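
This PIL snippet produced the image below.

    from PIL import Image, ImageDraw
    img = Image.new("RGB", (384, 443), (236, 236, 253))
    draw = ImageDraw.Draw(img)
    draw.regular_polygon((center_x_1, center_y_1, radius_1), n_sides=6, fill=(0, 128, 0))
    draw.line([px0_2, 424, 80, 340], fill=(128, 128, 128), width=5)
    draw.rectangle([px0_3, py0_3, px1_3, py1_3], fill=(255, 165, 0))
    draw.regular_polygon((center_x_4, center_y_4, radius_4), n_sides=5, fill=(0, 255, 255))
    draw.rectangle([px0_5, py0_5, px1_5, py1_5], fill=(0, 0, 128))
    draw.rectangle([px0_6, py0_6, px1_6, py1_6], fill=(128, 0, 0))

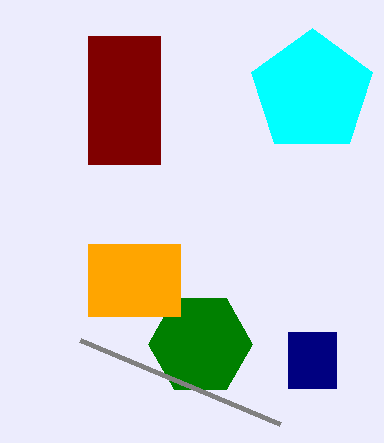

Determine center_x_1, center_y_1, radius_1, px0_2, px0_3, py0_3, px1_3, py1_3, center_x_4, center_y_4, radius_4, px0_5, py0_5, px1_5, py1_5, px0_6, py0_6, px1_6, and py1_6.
center_x_1 = 200
center_y_1 = 344
radius_1 = 52
px0_2 = 280
px0_3 = 88
py0_3 = 244
px1_3 = 180
py1_3 = 316
center_x_4 = 312
center_y_4 = 92
radius_4 = 64
px0_5 = 288
py0_5 = 332
px1_5 = 336
py1_5 = 388
px0_6 = 88
py0_6 = 36
px1_6 = 160
py1_6 = 164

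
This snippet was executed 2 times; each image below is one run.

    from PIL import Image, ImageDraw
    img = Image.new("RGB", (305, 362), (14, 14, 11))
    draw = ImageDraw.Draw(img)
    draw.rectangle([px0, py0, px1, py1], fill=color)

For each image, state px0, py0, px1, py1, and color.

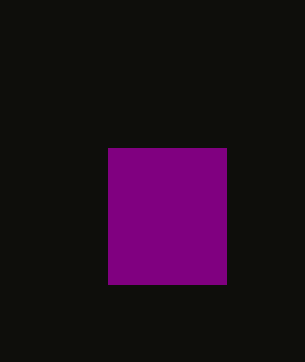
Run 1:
px0 = 108, py0 = 148, px1 = 226, py1 = 284, color = 'purple'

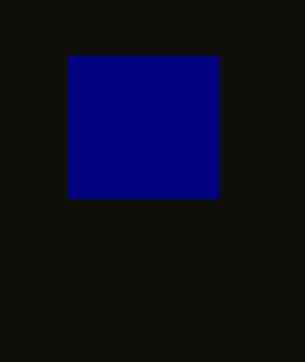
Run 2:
px0 = 68, py0 = 56, px1 = 218, py1 = 198, color = 'navy'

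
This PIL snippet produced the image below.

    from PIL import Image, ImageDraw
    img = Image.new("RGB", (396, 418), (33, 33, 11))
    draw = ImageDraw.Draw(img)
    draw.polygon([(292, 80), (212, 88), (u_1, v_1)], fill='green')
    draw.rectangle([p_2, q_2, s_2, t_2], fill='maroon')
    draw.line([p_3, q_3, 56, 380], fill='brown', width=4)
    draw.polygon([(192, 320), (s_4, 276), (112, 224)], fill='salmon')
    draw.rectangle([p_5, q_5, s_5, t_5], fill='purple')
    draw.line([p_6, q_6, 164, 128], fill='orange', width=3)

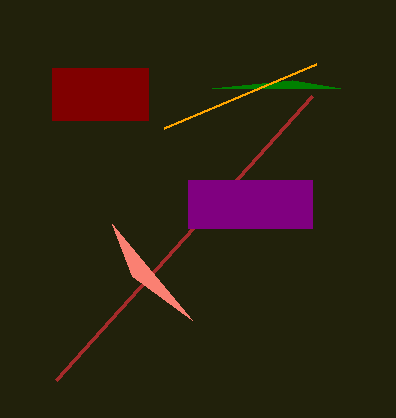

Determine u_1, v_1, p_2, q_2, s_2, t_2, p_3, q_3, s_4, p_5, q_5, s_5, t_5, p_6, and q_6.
u_1 = 340, v_1 = 88, p_2 = 52, q_2 = 68, s_2 = 148, t_2 = 120, p_3 = 312, q_3 = 96, s_4 = 132, p_5 = 188, q_5 = 180, s_5 = 312, t_5 = 228, p_6 = 316, q_6 = 64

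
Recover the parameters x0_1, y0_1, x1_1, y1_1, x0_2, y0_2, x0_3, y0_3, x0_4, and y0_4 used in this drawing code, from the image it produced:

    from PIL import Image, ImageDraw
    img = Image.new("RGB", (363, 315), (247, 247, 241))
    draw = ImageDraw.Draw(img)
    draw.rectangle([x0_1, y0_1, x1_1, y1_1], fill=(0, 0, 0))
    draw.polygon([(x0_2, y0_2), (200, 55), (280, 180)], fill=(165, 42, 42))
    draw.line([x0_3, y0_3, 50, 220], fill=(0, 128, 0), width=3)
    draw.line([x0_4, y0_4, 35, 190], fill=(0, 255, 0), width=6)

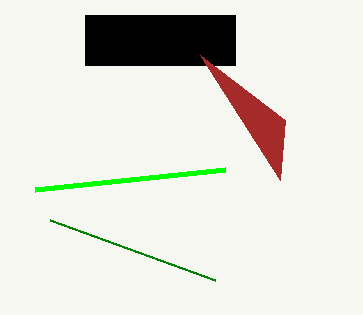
x0_1 = 85
y0_1 = 15
x1_1 = 235
y1_1 = 65
x0_2 = 285
y0_2 = 120
x0_3 = 215
y0_3 = 280
x0_4 = 225
y0_4 = 170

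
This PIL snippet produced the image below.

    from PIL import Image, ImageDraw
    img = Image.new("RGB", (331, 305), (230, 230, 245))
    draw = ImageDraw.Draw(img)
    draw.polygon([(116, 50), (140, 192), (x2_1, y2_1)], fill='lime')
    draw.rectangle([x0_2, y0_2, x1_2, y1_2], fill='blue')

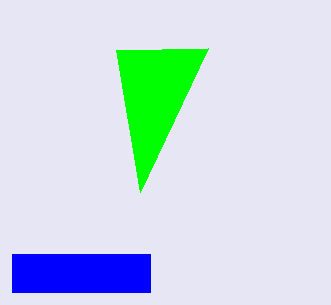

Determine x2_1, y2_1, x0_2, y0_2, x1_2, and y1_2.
x2_1 = 208; y2_1 = 48; x0_2 = 12; y0_2 = 254; x1_2 = 150; y1_2 = 292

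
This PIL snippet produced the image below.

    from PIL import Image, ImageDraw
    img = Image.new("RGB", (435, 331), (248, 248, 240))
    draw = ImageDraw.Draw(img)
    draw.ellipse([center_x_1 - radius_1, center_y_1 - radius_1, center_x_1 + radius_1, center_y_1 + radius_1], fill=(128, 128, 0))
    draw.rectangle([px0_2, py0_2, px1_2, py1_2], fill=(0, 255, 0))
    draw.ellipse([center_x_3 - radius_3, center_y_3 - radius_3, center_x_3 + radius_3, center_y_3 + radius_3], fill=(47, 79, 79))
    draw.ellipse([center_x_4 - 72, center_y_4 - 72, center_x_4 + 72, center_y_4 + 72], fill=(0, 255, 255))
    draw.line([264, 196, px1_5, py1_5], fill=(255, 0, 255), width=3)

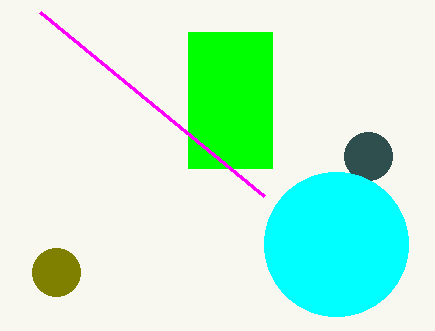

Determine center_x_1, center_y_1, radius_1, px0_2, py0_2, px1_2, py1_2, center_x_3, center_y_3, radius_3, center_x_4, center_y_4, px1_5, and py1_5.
center_x_1 = 56
center_y_1 = 272
radius_1 = 24
px0_2 = 188
py0_2 = 32
px1_2 = 272
py1_2 = 168
center_x_3 = 368
center_y_3 = 156
radius_3 = 24
center_x_4 = 336
center_y_4 = 244
px1_5 = 40
py1_5 = 12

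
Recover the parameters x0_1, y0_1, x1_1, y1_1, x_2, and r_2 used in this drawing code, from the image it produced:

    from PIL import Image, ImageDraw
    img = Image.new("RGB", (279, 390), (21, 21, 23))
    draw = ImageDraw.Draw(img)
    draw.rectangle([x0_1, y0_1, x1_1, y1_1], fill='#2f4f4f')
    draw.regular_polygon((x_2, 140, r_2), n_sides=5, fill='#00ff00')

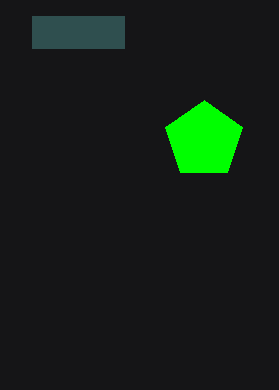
x0_1 = 32
y0_1 = 16
x1_1 = 124
y1_1 = 48
x_2 = 204
r_2 = 40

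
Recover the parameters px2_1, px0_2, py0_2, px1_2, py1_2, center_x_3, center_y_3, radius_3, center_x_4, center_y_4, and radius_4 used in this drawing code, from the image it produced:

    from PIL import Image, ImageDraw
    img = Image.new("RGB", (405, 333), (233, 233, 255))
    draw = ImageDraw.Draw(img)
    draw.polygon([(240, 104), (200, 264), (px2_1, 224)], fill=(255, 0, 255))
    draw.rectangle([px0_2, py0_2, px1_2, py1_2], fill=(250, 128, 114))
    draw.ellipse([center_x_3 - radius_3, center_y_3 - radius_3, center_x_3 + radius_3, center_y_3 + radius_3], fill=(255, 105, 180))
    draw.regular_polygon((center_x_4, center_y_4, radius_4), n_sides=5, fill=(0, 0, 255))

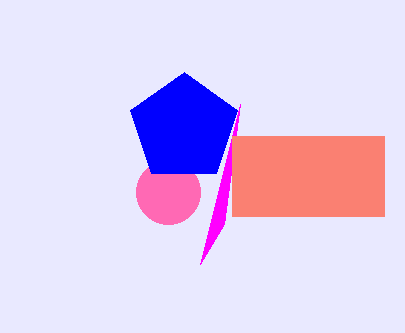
px2_1 = 224; px0_2 = 232; py0_2 = 136; px1_2 = 384; py1_2 = 216; center_x_3 = 168; center_y_3 = 192; radius_3 = 32; center_x_4 = 184; center_y_4 = 128; radius_4 = 56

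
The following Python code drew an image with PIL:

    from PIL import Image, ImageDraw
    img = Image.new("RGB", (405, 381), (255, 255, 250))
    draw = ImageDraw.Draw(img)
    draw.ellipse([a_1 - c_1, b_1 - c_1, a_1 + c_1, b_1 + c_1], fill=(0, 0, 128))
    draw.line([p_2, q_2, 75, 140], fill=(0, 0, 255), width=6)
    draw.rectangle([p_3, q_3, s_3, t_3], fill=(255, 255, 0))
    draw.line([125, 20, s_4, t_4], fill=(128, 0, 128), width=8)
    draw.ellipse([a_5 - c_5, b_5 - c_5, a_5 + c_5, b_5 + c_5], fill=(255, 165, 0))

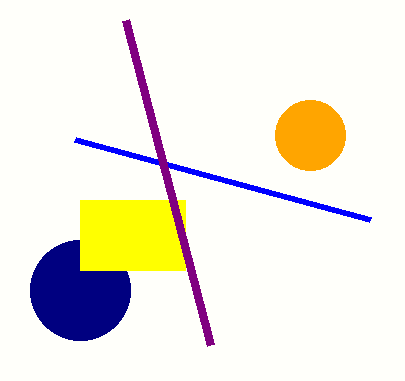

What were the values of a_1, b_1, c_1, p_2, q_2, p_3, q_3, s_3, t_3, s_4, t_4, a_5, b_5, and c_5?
a_1 = 80
b_1 = 290
c_1 = 50
p_2 = 370
q_2 = 220
p_3 = 80
q_3 = 200
s_3 = 185
t_3 = 270
s_4 = 210
t_4 = 345
a_5 = 310
b_5 = 135
c_5 = 35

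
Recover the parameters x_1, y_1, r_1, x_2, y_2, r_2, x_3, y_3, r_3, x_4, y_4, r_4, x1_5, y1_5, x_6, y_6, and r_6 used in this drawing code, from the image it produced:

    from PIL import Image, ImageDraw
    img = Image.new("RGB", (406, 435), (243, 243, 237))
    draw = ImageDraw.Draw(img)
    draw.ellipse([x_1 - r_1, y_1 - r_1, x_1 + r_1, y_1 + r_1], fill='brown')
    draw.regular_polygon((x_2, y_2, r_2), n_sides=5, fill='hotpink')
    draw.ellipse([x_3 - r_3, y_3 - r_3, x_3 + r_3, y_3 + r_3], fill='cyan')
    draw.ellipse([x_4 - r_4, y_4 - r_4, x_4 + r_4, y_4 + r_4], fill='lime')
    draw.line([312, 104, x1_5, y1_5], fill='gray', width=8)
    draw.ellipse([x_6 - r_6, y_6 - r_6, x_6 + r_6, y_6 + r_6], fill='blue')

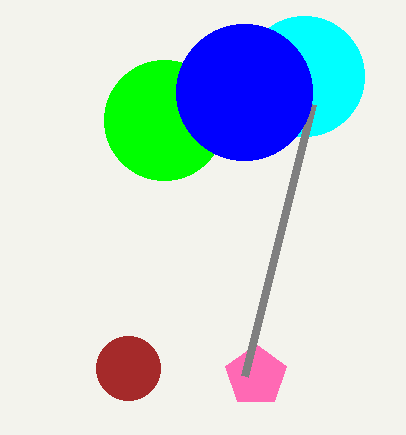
x_1 = 128
y_1 = 368
r_1 = 32
x_2 = 256
y_2 = 376
r_2 = 32
x_3 = 304
y_3 = 76
r_3 = 60
x_4 = 164
y_4 = 120
r_4 = 60
x1_5 = 244
y1_5 = 376
x_6 = 244
y_6 = 92
r_6 = 68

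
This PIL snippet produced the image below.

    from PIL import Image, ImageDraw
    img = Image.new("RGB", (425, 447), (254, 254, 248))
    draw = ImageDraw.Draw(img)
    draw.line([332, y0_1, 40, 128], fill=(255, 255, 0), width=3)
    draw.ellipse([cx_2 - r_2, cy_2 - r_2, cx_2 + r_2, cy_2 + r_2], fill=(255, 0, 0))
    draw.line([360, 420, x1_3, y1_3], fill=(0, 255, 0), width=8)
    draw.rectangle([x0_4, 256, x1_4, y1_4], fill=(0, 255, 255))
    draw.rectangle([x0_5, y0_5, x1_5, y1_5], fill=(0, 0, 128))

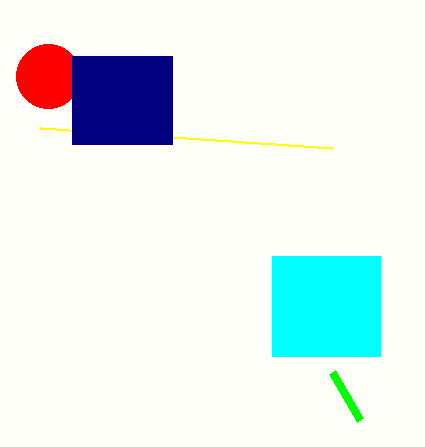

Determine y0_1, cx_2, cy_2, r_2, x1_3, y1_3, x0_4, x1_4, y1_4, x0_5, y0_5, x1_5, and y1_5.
y0_1 = 148
cx_2 = 48
cy_2 = 76
r_2 = 32
x1_3 = 332
y1_3 = 372
x0_4 = 272
x1_4 = 380
y1_4 = 356
x0_5 = 72
y0_5 = 56
x1_5 = 172
y1_5 = 144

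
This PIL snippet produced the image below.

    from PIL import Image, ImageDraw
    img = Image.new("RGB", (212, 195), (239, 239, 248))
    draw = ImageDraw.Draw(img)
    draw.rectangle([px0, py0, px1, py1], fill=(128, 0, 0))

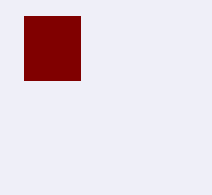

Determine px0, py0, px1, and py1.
px0 = 24; py0 = 16; px1 = 80; py1 = 80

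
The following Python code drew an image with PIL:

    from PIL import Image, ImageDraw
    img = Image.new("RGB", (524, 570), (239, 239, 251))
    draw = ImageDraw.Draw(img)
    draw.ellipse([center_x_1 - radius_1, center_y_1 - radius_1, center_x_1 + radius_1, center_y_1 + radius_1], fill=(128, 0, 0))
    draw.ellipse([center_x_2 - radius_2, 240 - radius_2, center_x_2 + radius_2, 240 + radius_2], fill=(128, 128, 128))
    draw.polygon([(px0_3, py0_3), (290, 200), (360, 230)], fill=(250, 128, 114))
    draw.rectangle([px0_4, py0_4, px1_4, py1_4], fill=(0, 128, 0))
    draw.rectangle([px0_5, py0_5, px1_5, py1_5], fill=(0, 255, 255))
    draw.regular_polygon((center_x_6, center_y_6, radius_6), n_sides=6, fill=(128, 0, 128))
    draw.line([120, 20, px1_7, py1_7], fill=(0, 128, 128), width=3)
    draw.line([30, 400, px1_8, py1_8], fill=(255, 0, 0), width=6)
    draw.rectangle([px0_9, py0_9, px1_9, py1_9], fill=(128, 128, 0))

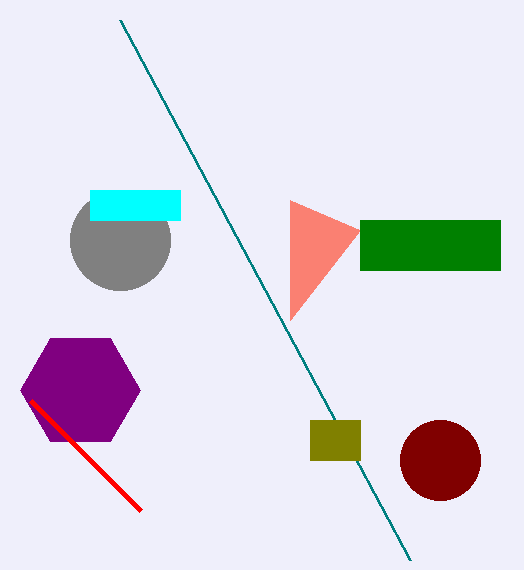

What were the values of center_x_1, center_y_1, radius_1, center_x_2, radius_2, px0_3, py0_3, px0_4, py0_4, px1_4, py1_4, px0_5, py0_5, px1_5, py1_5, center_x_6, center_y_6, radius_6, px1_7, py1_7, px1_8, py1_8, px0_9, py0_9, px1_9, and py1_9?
center_x_1 = 440; center_y_1 = 460; radius_1 = 40; center_x_2 = 120; radius_2 = 50; px0_3 = 290; py0_3 = 320; px0_4 = 360; py0_4 = 220; px1_4 = 500; py1_4 = 270; px0_5 = 90; py0_5 = 190; px1_5 = 180; py1_5 = 220; center_x_6 = 80; center_y_6 = 390; radius_6 = 60; px1_7 = 410; py1_7 = 560; px1_8 = 140; py1_8 = 510; px0_9 = 310; py0_9 = 420; px1_9 = 360; py1_9 = 460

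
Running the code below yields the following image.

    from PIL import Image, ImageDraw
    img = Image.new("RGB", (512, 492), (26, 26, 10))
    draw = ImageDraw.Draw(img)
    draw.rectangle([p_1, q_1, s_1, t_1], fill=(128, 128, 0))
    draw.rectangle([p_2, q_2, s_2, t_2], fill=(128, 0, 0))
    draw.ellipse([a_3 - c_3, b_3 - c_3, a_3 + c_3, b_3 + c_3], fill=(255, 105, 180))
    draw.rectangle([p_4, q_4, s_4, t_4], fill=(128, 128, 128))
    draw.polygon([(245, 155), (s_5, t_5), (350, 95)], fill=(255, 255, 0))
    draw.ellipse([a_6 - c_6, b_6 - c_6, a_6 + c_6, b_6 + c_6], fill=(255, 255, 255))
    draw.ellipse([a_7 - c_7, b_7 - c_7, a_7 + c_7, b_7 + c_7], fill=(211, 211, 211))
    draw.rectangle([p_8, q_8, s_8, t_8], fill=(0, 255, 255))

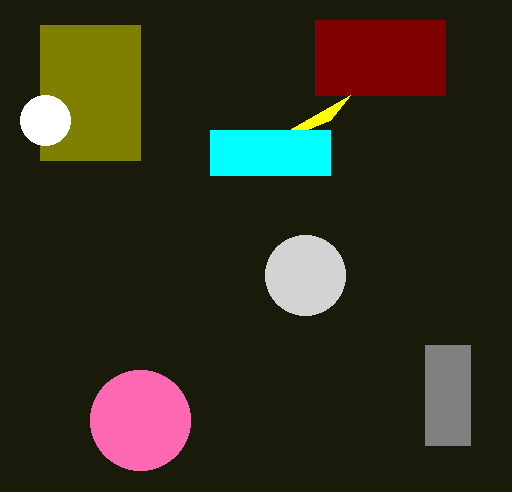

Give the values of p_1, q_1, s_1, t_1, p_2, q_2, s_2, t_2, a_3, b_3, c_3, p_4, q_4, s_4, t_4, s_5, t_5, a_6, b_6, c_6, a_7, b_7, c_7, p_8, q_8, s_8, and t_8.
p_1 = 40
q_1 = 25
s_1 = 140
t_1 = 160
p_2 = 315
q_2 = 20
s_2 = 445
t_2 = 95
a_3 = 140
b_3 = 420
c_3 = 50
p_4 = 425
q_4 = 345
s_4 = 470
t_4 = 445
s_5 = 330
t_5 = 120
a_6 = 45
b_6 = 120
c_6 = 25
a_7 = 305
b_7 = 275
c_7 = 40
p_8 = 210
q_8 = 130
s_8 = 330
t_8 = 175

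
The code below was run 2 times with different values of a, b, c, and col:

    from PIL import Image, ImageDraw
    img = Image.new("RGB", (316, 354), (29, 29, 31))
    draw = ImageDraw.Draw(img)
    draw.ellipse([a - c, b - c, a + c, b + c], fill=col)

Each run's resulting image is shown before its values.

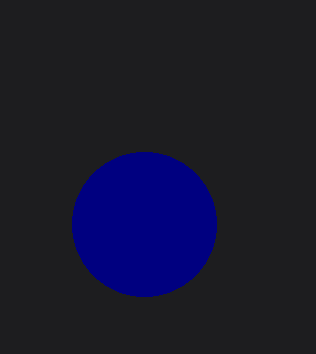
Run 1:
a = 144, b = 224, c = 72, col = 'navy'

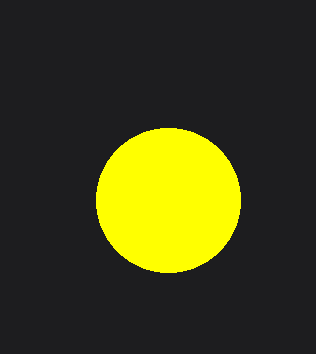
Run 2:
a = 168; b = 200; c = 72; col = 'yellow'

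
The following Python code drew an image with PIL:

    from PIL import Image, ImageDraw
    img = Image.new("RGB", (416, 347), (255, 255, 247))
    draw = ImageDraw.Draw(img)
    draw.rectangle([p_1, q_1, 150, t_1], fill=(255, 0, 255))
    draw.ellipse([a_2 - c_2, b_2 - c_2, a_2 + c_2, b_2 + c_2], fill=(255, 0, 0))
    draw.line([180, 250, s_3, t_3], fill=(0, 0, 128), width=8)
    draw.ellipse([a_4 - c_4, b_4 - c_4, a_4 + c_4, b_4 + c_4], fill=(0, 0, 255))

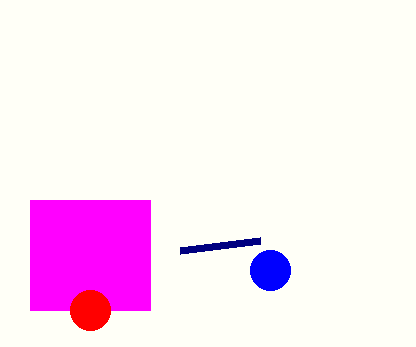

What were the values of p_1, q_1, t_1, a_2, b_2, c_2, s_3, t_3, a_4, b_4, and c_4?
p_1 = 30, q_1 = 200, t_1 = 310, a_2 = 90, b_2 = 310, c_2 = 20, s_3 = 260, t_3 = 240, a_4 = 270, b_4 = 270, c_4 = 20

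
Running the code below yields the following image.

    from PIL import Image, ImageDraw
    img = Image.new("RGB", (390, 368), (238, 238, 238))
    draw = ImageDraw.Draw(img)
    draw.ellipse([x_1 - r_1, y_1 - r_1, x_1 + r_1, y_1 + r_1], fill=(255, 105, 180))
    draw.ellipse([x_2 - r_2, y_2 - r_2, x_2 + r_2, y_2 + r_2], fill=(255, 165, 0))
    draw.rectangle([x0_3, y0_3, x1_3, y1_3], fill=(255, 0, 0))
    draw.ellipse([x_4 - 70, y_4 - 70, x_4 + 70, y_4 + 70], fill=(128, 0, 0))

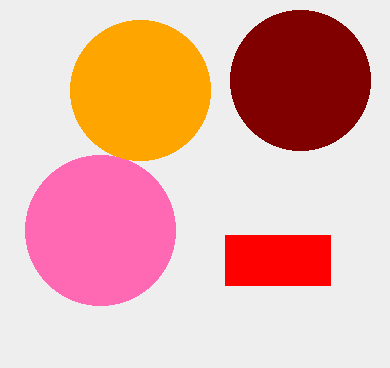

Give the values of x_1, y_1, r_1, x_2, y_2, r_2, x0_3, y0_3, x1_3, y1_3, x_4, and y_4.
x_1 = 100
y_1 = 230
r_1 = 75
x_2 = 140
y_2 = 90
r_2 = 70
x0_3 = 225
y0_3 = 235
x1_3 = 330
y1_3 = 285
x_4 = 300
y_4 = 80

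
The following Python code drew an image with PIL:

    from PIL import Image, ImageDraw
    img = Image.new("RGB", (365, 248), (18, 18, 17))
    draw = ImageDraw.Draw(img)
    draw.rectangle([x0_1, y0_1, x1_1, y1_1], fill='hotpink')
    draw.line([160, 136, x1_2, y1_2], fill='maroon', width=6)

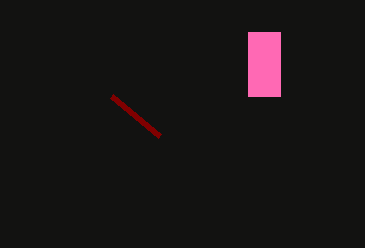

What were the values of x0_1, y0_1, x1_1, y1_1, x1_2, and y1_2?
x0_1 = 248; y0_1 = 32; x1_1 = 280; y1_1 = 96; x1_2 = 112; y1_2 = 96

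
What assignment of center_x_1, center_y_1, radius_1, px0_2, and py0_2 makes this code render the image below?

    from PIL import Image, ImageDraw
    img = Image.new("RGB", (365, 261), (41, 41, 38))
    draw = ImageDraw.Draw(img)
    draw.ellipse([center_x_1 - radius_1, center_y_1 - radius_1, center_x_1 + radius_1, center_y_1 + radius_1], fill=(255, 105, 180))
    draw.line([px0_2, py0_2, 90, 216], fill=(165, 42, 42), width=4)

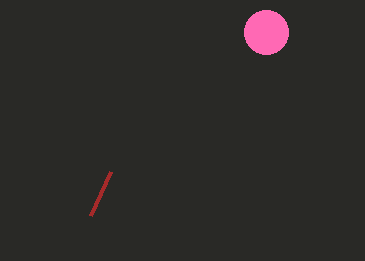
center_x_1 = 266
center_y_1 = 32
radius_1 = 22
px0_2 = 110
py0_2 = 172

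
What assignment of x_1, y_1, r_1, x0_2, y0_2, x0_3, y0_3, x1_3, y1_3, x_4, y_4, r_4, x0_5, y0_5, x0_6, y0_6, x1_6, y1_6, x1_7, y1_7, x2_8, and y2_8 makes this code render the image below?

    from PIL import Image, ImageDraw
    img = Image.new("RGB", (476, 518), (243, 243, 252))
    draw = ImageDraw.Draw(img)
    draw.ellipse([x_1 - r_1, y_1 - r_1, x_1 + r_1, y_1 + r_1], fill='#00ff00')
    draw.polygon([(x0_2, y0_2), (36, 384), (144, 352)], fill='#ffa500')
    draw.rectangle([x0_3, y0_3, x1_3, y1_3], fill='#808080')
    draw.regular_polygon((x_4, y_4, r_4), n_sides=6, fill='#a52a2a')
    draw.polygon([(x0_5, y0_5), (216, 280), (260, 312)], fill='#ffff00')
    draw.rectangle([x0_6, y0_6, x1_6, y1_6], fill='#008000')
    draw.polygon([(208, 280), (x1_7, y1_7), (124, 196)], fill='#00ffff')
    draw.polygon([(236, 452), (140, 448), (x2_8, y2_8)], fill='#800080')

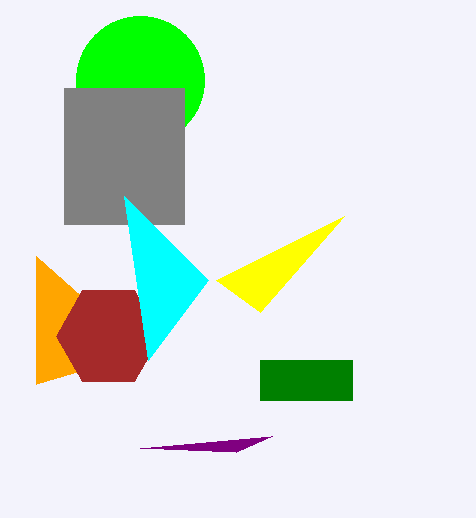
x_1 = 140; y_1 = 80; r_1 = 64; x0_2 = 36; y0_2 = 256; x0_3 = 64; y0_3 = 88; x1_3 = 184; y1_3 = 224; x_4 = 108; y_4 = 336; r_4 = 52; x0_5 = 344; y0_5 = 216; x0_6 = 260; y0_6 = 360; x1_6 = 352; y1_6 = 400; x1_7 = 148; y1_7 = 360; x2_8 = 272; y2_8 = 436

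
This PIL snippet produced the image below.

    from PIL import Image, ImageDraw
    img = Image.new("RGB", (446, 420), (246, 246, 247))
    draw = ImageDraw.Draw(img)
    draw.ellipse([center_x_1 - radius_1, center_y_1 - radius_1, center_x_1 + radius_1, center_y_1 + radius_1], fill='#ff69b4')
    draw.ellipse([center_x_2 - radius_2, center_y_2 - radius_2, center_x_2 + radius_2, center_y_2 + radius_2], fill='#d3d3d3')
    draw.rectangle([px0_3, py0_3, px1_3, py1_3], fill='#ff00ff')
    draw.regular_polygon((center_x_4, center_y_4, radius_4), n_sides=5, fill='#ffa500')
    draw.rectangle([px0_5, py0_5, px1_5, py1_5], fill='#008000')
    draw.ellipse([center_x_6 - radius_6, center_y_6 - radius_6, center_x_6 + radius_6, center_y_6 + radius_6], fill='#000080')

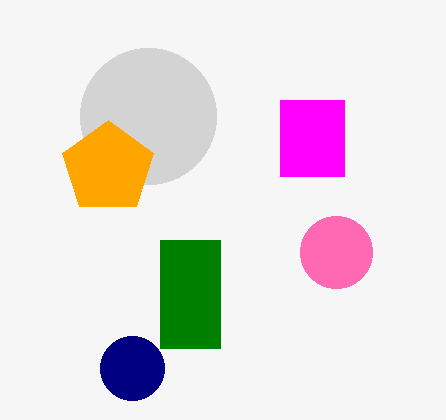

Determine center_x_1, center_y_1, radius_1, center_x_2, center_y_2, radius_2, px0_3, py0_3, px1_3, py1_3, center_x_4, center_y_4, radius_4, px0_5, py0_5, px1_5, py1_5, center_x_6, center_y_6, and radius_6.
center_x_1 = 336
center_y_1 = 252
radius_1 = 36
center_x_2 = 148
center_y_2 = 116
radius_2 = 68
px0_3 = 280
py0_3 = 100
px1_3 = 344
py1_3 = 176
center_x_4 = 108
center_y_4 = 168
radius_4 = 48
px0_5 = 160
py0_5 = 240
px1_5 = 220
py1_5 = 348
center_x_6 = 132
center_y_6 = 368
radius_6 = 32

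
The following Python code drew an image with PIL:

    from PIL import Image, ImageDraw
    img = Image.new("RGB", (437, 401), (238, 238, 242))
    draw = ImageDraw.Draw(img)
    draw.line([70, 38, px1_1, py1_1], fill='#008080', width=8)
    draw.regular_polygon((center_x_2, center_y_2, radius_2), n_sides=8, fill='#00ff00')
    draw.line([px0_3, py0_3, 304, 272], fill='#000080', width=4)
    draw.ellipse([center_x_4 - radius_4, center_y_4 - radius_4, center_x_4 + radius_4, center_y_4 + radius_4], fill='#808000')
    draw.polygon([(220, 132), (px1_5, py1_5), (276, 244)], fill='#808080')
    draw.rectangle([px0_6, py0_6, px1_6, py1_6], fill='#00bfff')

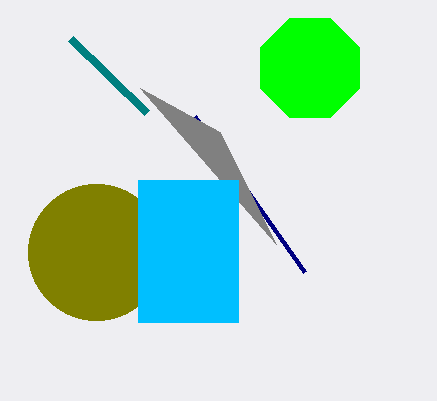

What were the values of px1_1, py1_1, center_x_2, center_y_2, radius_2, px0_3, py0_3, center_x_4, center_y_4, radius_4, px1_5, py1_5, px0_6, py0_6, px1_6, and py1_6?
px1_1 = 146, py1_1 = 112, center_x_2 = 310, center_y_2 = 68, radius_2 = 54, px0_3 = 194, py0_3 = 116, center_x_4 = 96, center_y_4 = 252, radius_4 = 68, px1_5 = 140, py1_5 = 88, px0_6 = 138, py0_6 = 180, px1_6 = 238, py1_6 = 322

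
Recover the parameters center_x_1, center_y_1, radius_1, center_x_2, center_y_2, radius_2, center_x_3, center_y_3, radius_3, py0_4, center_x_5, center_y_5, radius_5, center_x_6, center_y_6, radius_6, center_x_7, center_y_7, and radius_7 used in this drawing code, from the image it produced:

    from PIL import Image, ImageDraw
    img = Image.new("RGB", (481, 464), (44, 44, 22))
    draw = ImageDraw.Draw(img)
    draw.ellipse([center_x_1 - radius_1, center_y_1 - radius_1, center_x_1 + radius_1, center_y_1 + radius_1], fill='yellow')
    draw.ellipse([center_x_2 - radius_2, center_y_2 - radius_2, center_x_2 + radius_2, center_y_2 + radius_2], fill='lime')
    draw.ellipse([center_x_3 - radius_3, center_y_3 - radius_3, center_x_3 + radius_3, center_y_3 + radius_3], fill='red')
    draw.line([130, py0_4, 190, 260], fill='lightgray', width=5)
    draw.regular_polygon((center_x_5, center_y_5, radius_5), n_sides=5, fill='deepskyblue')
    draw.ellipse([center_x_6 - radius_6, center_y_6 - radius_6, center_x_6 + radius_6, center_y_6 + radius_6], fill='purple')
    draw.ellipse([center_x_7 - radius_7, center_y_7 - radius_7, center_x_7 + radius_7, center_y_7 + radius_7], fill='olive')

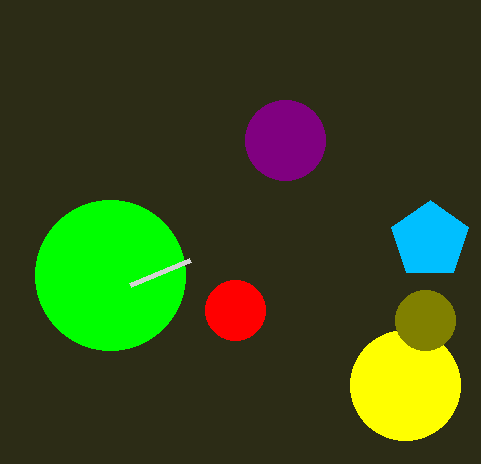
center_x_1 = 405, center_y_1 = 385, radius_1 = 55, center_x_2 = 110, center_y_2 = 275, radius_2 = 75, center_x_3 = 235, center_y_3 = 310, radius_3 = 30, py0_4 = 285, center_x_5 = 430, center_y_5 = 240, radius_5 = 40, center_x_6 = 285, center_y_6 = 140, radius_6 = 40, center_x_7 = 425, center_y_7 = 320, radius_7 = 30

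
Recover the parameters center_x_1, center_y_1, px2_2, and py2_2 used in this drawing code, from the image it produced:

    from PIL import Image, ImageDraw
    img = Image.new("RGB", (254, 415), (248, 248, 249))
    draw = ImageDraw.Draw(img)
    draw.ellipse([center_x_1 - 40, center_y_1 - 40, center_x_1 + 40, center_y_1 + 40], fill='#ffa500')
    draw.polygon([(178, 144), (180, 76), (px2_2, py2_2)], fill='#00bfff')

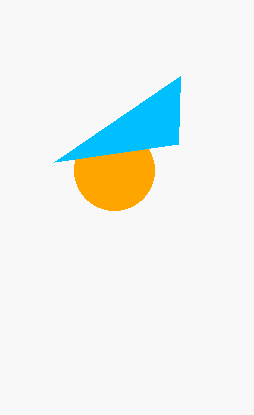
center_x_1 = 114; center_y_1 = 170; px2_2 = 54; py2_2 = 162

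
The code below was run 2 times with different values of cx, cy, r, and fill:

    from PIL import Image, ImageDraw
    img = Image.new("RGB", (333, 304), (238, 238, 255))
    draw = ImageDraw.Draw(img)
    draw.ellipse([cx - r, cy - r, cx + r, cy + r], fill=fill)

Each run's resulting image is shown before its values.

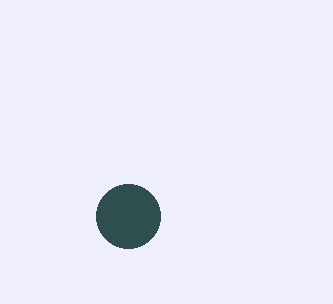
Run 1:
cx = 128, cy = 216, r = 32, fill = 'darkslategray'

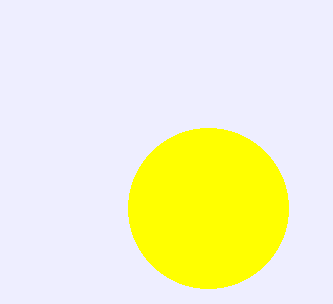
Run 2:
cx = 208, cy = 208, r = 80, fill = 'yellow'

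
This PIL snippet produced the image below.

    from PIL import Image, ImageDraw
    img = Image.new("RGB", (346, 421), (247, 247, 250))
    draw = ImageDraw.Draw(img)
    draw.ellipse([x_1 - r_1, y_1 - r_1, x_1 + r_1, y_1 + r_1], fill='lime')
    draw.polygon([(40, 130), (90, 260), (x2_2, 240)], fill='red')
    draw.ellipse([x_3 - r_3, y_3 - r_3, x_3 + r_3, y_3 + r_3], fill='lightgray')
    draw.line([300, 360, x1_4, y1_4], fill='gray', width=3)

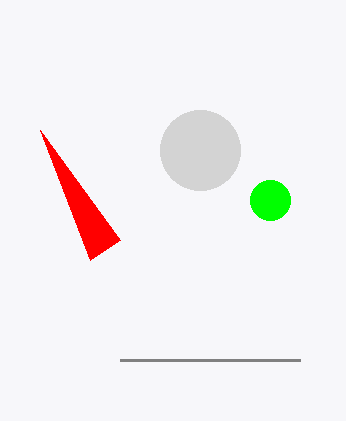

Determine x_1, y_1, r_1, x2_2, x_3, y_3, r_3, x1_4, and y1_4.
x_1 = 270, y_1 = 200, r_1 = 20, x2_2 = 120, x_3 = 200, y_3 = 150, r_3 = 40, x1_4 = 120, y1_4 = 360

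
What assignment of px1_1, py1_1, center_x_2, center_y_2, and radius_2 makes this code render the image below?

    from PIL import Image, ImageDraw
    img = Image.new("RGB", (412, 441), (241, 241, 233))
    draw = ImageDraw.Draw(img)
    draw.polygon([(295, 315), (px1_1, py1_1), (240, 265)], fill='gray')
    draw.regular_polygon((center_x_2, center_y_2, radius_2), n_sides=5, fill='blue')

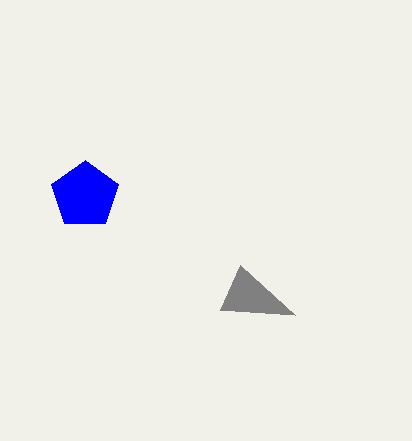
px1_1 = 220, py1_1 = 310, center_x_2 = 85, center_y_2 = 195, radius_2 = 35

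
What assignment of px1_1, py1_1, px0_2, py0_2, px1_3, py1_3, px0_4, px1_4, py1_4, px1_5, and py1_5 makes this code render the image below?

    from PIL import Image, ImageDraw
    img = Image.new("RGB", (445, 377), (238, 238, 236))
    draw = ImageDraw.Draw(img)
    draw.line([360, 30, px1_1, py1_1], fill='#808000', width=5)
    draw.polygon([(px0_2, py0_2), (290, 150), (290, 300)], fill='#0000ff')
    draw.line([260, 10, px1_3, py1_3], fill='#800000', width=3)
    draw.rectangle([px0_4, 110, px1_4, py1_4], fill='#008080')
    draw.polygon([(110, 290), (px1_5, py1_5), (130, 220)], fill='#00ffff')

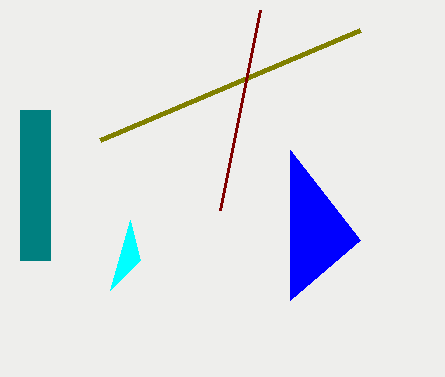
px1_1 = 100, py1_1 = 140, px0_2 = 360, py0_2 = 240, px1_3 = 220, py1_3 = 210, px0_4 = 20, px1_4 = 50, py1_4 = 260, px1_5 = 140, py1_5 = 260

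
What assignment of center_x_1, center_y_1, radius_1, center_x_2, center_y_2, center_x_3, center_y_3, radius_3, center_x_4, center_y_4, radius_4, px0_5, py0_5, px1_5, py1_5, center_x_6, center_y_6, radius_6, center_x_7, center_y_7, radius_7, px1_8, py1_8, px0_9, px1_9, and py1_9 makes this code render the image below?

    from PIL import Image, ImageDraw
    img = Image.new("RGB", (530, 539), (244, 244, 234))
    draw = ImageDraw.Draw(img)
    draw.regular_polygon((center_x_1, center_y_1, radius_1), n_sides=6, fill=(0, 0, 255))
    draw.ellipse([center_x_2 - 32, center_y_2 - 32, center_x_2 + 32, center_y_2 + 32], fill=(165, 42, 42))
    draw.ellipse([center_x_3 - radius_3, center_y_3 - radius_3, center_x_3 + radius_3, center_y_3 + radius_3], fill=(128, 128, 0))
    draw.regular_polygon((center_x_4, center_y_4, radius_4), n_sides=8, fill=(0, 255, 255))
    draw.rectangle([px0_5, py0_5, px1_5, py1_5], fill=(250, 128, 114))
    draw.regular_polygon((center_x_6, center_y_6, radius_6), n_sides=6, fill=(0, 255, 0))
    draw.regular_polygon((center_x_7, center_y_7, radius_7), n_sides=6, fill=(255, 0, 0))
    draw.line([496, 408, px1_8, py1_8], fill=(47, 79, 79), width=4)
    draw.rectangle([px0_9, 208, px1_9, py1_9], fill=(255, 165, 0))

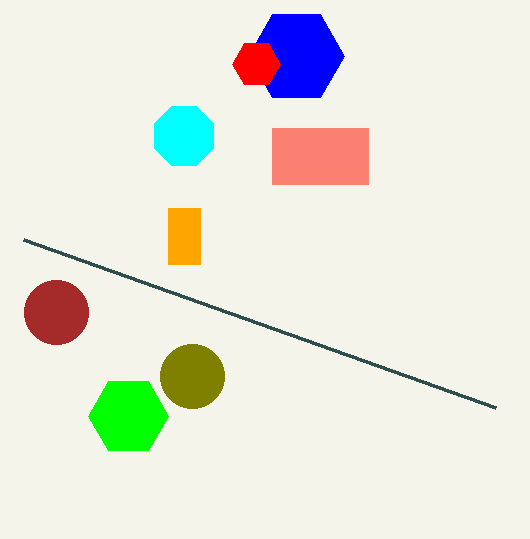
center_x_1 = 296; center_y_1 = 56; radius_1 = 48; center_x_2 = 56; center_y_2 = 312; center_x_3 = 192; center_y_3 = 376; radius_3 = 32; center_x_4 = 184; center_y_4 = 136; radius_4 = 32; px0_5 = 272; py0_5 = 128; px1_5 = 368; py1_5 = 184; center_x_6 = 128; center_y_6 = 416; radius_6 = 40; center_x_7 = 256; center_y_7 = 64; radius_7 = 24; px1_8 = 24; py1_8 = 240; px0_9 = 168; px1_9 = 200; py1_9 = 264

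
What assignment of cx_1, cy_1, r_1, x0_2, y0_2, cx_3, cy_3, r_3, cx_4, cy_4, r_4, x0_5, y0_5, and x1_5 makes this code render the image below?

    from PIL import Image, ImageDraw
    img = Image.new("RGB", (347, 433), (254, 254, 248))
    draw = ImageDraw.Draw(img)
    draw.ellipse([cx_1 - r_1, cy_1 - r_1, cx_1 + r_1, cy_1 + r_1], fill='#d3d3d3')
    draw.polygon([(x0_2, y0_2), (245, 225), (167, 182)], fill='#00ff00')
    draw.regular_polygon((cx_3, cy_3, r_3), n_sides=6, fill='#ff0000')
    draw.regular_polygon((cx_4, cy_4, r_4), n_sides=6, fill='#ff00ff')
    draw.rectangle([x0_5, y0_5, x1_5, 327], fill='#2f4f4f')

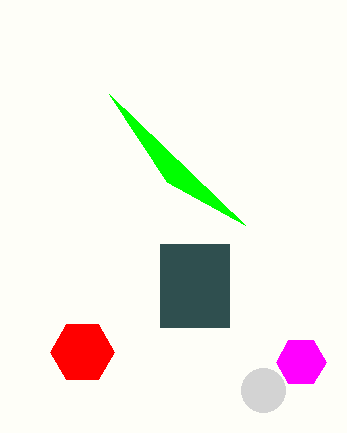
cx_1 = 263
cy_1 = 390
r_1 = 22
x0_2 = 109
y0_2 = 94
cx_3 = 82
cy_3 = 352
r_3 = 32
cx_4 = 301
cy_4 = 362
r_4 = 25
x0_5 = 160
y0_5 = 244
x1_5 = 229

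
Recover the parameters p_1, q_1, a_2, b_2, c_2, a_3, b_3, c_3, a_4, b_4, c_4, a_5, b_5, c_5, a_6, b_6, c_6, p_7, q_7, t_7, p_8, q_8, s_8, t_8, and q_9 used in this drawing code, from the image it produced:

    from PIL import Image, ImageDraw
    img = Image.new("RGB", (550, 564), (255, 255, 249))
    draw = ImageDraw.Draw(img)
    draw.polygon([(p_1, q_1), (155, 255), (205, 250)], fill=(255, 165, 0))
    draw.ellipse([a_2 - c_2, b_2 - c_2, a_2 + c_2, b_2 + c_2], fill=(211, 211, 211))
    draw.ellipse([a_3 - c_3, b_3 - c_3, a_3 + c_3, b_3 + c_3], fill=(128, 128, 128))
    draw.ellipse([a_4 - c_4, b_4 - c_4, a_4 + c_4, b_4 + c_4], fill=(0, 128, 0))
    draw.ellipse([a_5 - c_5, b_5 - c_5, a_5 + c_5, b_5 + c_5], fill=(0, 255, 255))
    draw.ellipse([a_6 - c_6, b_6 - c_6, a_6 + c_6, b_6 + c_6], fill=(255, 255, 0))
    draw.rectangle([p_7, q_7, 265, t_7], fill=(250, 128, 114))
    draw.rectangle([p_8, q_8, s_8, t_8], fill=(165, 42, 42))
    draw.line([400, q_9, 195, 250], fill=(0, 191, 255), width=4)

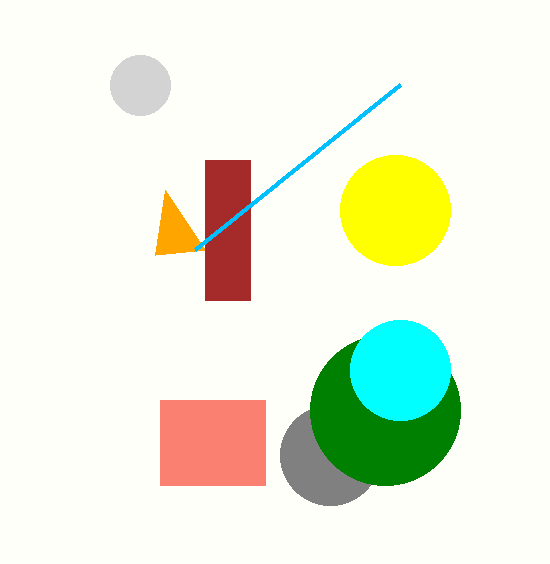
p_1 = 165
q_1 = 190
a_2 = 140
b_2 = 85
c_2 = 30
a_3 = 330
b_3 = 455
c_3 = 50
a_4 = 385
b_4 = 410
c_4 = 75
a_5 = 400
b_5 = 370
c_5 = 50
a_6 = 395
b_6 = 210
c_6 = 55
p_7 = 160
q_7 = 400
t_7 = 485
p_8 = 205
q_8 = 160
s_8 = 250
t_8 = 300
q_9 = 85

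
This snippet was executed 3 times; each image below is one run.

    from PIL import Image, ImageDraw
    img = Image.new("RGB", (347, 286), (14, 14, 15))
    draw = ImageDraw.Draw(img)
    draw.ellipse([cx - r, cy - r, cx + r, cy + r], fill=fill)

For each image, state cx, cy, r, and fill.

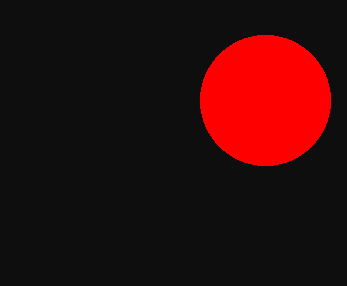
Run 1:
cx = 265; cy = 100; r = 65; fill = 'red'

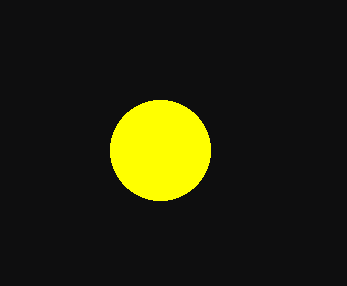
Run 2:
cx = 160, cy = 150, r = 50, fill = 'yellow'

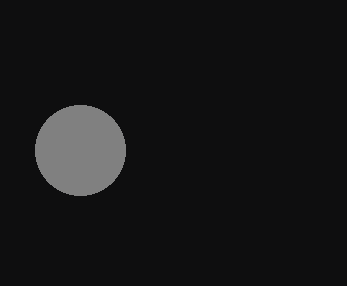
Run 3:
cx = 80, cy = 150, r = 45, fill = 'gray'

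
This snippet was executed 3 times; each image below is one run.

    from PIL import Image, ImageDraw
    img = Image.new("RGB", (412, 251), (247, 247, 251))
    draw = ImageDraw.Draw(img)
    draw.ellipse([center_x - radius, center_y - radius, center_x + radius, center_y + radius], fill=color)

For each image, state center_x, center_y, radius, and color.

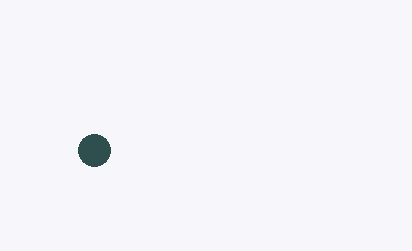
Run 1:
center_x = 94, center_y = 150, radius = 16, color = 'darkslategray'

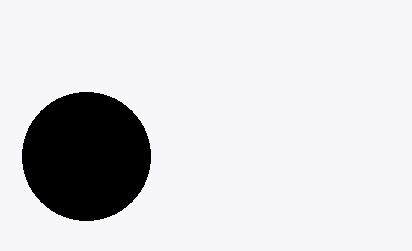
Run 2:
center_x = 86; center_y = 156; radius = 64; color = 'black'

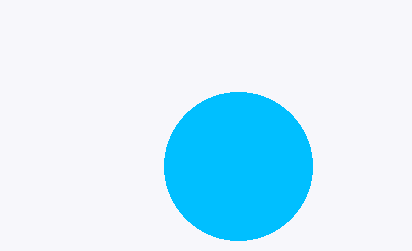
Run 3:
center_x = 238; center_y = 166; radius = 74; color = 'deepskyblue'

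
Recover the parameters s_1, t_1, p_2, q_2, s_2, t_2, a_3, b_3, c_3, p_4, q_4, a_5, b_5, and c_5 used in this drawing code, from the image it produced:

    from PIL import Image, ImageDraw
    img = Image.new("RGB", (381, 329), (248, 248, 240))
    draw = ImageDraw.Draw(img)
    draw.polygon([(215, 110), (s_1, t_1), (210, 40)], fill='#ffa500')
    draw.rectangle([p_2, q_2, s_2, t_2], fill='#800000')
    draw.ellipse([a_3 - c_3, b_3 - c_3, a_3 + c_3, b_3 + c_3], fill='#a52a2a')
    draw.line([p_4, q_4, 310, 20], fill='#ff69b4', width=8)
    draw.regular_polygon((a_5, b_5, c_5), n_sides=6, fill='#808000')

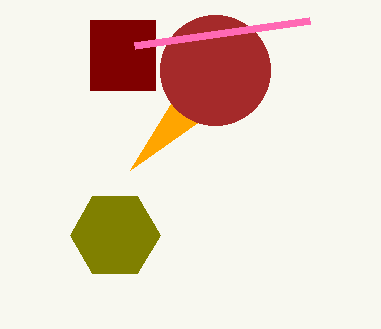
s_1 = 130; t_1 = 170; p_2 = 90; q_2 = 20; s_2 = 155; t_2 = 90; a_3 = 215; b_3 = 70; c_3 = 55; p_4 = 135; q_4 = 45; a_5 = 115; b_5 = 235; c_5 = 45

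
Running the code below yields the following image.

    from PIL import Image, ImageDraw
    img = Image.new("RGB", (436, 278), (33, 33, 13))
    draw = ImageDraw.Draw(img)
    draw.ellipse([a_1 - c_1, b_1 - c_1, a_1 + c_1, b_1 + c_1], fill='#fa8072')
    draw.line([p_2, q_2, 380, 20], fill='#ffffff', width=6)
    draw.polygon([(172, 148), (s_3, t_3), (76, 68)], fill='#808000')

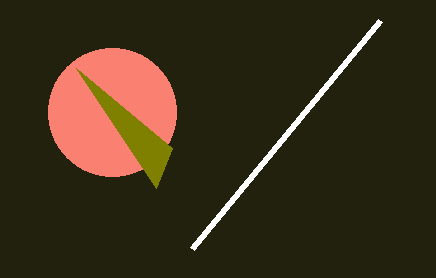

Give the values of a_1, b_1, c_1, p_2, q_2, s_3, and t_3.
a_1 = 112, b_1 = 112, c_1 = 64, p_2 = 192, q_2 = 248, s_3 = 156, t_3 = 188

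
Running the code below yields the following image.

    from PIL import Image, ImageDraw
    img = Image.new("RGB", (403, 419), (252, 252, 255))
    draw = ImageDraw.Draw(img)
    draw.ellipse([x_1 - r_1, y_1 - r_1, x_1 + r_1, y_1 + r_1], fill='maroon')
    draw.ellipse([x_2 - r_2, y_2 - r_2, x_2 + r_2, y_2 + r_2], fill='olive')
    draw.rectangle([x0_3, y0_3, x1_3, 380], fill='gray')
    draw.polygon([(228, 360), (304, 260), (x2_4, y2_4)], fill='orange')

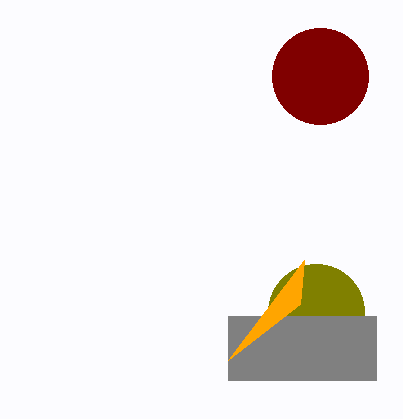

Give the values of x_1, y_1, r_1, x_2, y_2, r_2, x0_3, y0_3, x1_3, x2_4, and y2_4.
x_1 = 320, y_1 = 76, r_1 = 48, x_2 = 316, y_2 = 312, r_2 = 48, x0_3 = 228, y0_3 = 316, x1_3 = 376, x2_4 = 300, y2_4 = 304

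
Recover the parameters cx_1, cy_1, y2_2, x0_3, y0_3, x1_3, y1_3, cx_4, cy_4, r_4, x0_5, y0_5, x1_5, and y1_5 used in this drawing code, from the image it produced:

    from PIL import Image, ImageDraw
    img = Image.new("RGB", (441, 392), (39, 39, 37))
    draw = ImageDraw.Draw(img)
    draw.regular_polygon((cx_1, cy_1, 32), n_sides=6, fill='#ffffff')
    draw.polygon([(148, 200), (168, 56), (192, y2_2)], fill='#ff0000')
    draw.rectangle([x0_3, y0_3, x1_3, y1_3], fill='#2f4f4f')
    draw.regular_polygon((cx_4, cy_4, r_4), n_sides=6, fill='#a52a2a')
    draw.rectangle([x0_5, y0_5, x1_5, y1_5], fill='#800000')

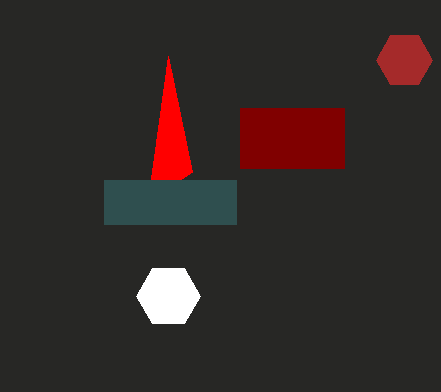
cx_1 = 168, cy_1 = 296, y2_2 = 172, x0_3 = 104, y0_3 = 180, x1_3 = 236, y1_3 = 224, cx_4 = 404, cy_4 = 60, r_4 = 28, x0_5 = 240, y0_5 = 108, x1_5 = 344, y1_5 = 168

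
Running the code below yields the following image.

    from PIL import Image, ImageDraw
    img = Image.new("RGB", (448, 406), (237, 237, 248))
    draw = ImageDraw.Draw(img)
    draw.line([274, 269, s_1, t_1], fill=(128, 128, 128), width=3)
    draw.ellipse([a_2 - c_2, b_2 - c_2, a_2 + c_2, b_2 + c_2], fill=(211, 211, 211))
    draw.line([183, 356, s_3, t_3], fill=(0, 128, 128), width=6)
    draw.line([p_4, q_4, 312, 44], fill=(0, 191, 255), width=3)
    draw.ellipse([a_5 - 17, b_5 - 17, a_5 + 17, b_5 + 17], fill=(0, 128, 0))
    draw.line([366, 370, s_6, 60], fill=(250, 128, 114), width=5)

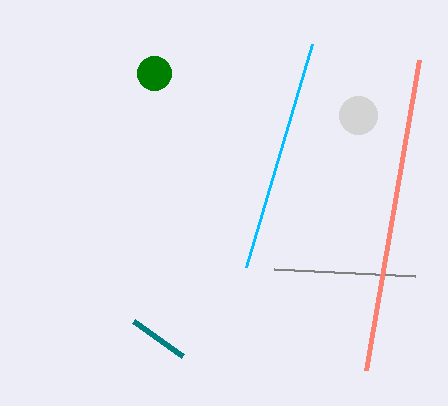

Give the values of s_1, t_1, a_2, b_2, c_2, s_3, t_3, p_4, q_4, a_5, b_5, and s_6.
s_1 = 415, t_1 = 276, a_2 = 358, b_2 = 115, c_2 = 19, s_3 = 134, t_3 = 321, p_4 = 246, q_4 = 267, a_5 = 154, b_5 = 73, s_6 = 419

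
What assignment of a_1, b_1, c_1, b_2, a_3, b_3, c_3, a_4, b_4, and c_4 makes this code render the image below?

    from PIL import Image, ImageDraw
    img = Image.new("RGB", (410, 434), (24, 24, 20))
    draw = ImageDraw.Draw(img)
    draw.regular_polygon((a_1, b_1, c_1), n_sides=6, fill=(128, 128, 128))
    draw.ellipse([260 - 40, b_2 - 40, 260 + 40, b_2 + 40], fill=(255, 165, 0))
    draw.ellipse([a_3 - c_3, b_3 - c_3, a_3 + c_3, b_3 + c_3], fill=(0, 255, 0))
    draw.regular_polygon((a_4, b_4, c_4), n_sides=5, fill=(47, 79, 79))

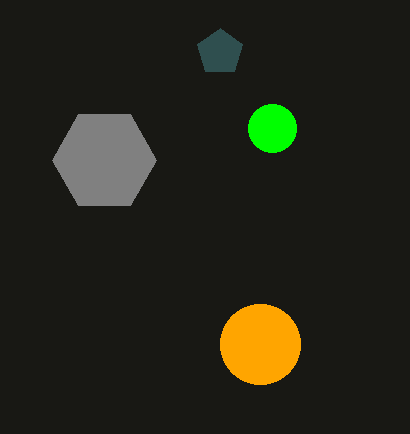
a_1 = 104
b_1 = 160
c_1 = 52
b_2 = 344
a_3 = 272
b_3 = 128
c_3 = 24
a_4 = 220
b_4 = 52
c_4 = 24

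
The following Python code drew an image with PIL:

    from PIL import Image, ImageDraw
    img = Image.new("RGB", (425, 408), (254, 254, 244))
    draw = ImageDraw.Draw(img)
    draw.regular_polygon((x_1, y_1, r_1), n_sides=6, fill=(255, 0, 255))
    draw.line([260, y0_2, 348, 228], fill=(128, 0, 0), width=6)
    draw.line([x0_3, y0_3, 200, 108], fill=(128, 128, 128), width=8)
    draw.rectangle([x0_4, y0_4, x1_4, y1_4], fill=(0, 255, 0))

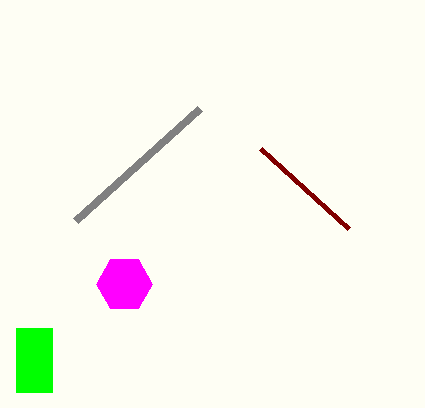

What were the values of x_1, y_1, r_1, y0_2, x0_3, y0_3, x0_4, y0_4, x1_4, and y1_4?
x_1 = 124; y_1 = 284; r_1 = 28; y0_2 = 148; x0_3 = 76; y0_3 = 220; x0_4 = 16; y0_4 = 328; x1_4 = 52; y1_4 = 392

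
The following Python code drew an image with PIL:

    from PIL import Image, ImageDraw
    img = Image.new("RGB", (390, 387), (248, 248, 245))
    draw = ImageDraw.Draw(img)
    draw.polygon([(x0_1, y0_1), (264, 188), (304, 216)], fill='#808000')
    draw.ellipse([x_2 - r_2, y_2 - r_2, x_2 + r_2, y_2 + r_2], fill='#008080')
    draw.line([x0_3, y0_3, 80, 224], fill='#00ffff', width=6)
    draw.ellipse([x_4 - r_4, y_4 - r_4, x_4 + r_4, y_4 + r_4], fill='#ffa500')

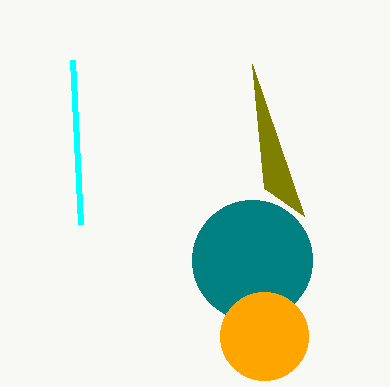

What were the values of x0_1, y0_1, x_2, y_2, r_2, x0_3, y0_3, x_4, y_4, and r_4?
x0_1 = 252, y0_1 = 64, x_2 = 252, y_2 = 260, r_2 = 60, x0_3 = 72, y0_3 = 60, x_4 = 264, y_4 = 336, r_4 = 44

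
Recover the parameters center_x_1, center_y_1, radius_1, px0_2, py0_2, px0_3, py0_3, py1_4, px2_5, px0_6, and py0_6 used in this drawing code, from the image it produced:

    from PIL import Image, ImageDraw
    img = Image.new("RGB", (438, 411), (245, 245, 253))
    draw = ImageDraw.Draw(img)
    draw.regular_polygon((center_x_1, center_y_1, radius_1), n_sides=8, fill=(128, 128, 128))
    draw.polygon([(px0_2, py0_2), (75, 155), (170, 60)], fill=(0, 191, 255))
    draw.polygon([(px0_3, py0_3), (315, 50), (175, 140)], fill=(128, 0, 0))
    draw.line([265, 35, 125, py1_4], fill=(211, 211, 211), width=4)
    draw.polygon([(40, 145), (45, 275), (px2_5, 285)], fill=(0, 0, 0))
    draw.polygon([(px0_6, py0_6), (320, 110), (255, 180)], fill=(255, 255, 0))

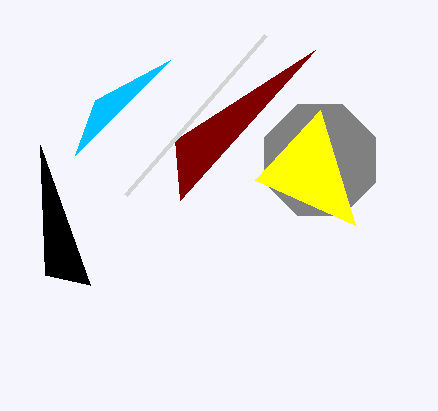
center_x_1 = 320; center_y_1 = 160; radius_1 = 60; px0_2 = 95; py0_2 = 100; px0_3 = 180; py0_3 = 200; py1_4 = 195; px2_5 = 90; px0_6 = 355; py0_6 = 225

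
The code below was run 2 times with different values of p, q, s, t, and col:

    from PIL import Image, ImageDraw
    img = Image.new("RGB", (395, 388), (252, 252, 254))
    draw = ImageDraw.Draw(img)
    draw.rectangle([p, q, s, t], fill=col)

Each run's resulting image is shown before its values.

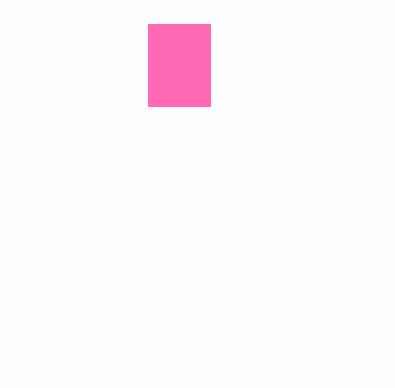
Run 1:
p = 148
q = 24
s = 210
t = 106
col = 'hotpink'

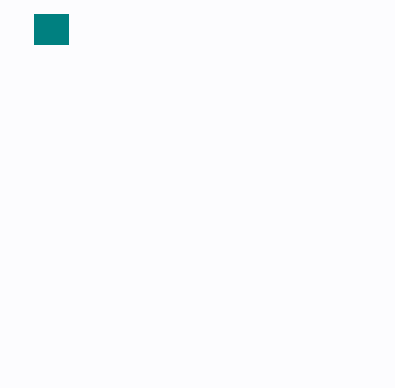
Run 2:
p = 34
q = 14
s = 68
t = 44
col = 'teal'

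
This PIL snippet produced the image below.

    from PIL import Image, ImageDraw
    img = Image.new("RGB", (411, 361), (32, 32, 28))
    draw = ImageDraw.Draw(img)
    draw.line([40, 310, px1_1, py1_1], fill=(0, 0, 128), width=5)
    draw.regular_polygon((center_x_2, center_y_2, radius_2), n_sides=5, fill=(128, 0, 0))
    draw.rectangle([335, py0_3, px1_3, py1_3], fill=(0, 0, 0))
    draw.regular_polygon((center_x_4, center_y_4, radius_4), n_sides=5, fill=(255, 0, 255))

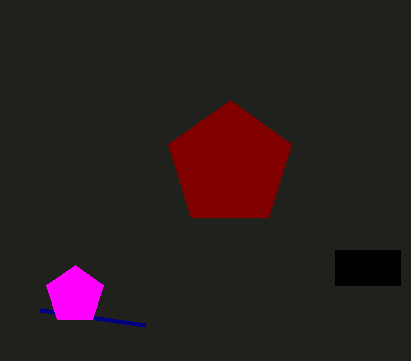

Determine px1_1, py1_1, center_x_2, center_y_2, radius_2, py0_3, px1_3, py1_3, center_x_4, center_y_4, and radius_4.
px1_1 = 145, py1_1 = 325, center_x_2 = 230, center_y_2 = 165, radius_2 = 65, py0_3 = 250, px1_3 = 400, py1_3 = 285, center_x_4 = 75, center_y_4 = 295, radius_4 = 30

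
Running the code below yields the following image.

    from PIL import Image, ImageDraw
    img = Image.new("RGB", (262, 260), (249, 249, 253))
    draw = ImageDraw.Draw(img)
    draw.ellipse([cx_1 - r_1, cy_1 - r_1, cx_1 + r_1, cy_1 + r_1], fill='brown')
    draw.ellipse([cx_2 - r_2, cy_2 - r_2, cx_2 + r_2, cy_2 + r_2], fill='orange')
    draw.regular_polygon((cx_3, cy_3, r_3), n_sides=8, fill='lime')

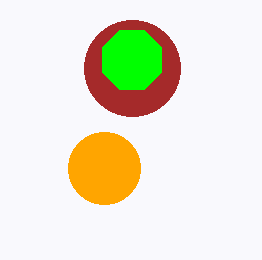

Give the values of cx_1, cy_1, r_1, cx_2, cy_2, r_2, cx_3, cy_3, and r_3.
cx_1 = 132, cy_1 = 68, r_1 = 48, cx_2 = 104, cy_2 = 168, r_2 = 36, cx_3 = 132, cy_3 = 60, r_3 = 32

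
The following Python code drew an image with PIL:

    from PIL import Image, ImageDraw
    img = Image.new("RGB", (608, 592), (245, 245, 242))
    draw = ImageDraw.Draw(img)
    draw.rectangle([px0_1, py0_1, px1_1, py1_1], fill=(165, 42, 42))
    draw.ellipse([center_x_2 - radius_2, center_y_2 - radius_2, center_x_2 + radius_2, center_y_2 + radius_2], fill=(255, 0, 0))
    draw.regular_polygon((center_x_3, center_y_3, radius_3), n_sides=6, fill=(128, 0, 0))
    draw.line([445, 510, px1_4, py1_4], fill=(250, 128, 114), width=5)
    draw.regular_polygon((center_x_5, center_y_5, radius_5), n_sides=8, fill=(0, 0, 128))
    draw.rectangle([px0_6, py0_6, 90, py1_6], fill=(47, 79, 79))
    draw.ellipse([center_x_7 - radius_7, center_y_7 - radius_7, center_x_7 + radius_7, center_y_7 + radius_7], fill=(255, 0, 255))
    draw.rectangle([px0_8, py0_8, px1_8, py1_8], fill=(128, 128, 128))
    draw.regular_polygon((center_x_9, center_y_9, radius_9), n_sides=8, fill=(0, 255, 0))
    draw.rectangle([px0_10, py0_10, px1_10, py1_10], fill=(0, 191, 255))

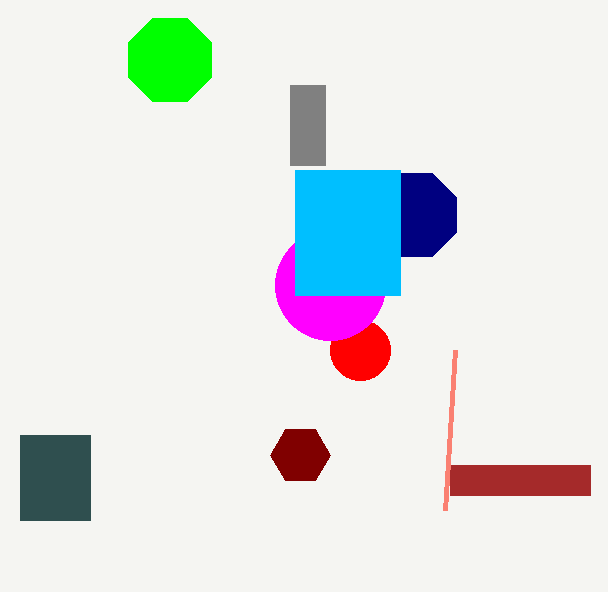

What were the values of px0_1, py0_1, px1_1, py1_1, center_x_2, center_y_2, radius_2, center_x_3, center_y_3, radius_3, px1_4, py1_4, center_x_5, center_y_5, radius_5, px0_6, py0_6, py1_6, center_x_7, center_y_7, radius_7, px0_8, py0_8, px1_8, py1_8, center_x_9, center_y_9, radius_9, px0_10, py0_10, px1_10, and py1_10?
px0_1 = 450; py0_1 = 465; px1_1 = 590; py1_1 = 495; center_x_2 = 360; center_y_2 = 350; radius_2 = 30; center_x_3 = 300; center_y_3 = 455; radius_3 = 30; px1_4 = 455; py1_4 = 350; center_x_5 = 415; center_y_5 = 215; radius_5 = 45; px0_6 = 20; py0_6 = 435; py1_6 = 520; center_x_7 = 330; center_y_7 = 285; radius_7 = 55; px0_8 = 290; py0_8 = 85; px1_8 = 325; py1_8 = 165; center_x_9 = 170; center_y_9 = 60; radius_9 = 45; px0_10 = 295; py0_10 = 170; px1_10 = 400; py1_10 = 295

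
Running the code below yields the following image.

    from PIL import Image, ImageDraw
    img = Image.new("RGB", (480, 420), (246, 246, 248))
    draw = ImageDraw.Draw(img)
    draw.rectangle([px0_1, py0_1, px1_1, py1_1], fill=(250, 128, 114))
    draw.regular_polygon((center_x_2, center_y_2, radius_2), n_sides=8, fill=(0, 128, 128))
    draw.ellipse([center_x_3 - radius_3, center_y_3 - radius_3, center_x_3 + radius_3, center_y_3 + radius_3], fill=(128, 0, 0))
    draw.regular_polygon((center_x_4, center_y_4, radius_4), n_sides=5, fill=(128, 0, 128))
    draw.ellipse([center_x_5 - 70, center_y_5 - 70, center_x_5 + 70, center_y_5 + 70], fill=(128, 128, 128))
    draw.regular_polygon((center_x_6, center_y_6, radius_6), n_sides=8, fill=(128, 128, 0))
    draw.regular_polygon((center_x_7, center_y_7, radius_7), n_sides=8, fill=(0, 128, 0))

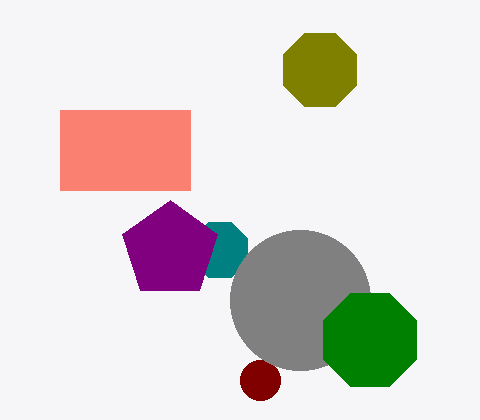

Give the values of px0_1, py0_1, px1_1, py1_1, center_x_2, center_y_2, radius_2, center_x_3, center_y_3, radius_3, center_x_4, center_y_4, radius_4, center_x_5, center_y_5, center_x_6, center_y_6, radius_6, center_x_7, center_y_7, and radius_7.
px0_1 = 60
py0_1 = 110
px1_1 = 190
py1_1 = 190
center_x_2 = 220
center_y_2 = 250
radius_2 = 30
center_x_3 = 260
center_y_3 = 380
radius_3 = 20
center_x_4 = 170
center_y_4 = 250
radius_4 = 50
center_x_5 = 300
center_y_5 = 300
center_x_6 = 320
center_y_6 = 70
radius_6 = 40
center_x_7 = 370
center_y_7 = 340
radius_7 = 50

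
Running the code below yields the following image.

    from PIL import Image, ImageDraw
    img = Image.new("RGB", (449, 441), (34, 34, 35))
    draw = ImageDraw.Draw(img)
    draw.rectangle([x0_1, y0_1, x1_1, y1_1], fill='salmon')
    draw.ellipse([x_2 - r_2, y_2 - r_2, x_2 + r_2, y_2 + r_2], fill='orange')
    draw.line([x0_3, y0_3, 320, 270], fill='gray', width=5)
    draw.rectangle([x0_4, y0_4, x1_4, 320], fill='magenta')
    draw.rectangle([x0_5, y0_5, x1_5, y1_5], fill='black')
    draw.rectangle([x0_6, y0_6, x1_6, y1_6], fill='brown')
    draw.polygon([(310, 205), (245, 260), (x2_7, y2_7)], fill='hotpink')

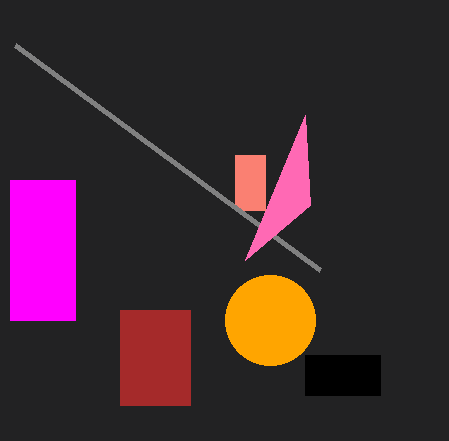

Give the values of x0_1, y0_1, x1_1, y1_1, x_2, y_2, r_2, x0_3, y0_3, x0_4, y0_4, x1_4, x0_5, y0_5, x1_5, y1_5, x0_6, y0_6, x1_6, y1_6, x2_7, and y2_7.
x0_1 = 235
y0_1 = 155
x1_1 = 265
y1_1 = 210
x_2 = 270
y_2 = 320
r_2 = 45
x0_3 = 15
y0_3 = 45
x0_4 = 10
y0_4 = 180
x1_4 = 75
x0_5 = 305
y0_5 = 355
x1_5 = 380
y1_5 = 395
x0_6 = 120
y0_6 = 310
x1_6 = 190
y1_6 = 405
x2_7 = 305
y2_7 = 115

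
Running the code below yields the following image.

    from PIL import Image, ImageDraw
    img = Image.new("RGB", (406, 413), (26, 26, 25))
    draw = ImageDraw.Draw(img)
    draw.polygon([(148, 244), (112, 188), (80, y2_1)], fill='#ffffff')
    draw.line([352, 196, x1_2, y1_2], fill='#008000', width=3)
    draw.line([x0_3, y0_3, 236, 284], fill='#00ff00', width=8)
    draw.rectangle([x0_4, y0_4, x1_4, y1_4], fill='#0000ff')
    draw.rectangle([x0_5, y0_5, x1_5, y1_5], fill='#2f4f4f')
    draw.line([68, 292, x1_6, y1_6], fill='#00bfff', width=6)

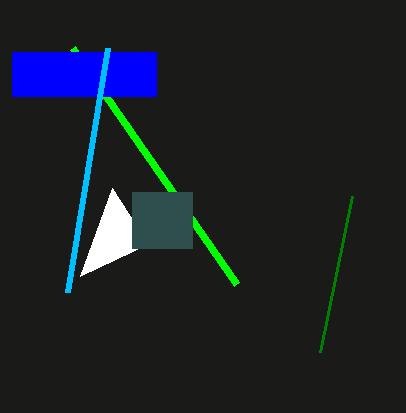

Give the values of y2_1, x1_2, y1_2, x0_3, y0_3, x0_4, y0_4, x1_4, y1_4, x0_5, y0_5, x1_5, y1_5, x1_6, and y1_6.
y2_1 = 276; x1_2 = 320; y1_2 = 352; x0_3 = 72; y0_3 = 48; x0_4 = 12; y0_4 = 52; x1_4 = 156; y1_4 = 96; x0_5 = 132; y0_5 = 192; x1_5 = 192; y1_5 = 248; x1_6 = 108; y1_6 = 48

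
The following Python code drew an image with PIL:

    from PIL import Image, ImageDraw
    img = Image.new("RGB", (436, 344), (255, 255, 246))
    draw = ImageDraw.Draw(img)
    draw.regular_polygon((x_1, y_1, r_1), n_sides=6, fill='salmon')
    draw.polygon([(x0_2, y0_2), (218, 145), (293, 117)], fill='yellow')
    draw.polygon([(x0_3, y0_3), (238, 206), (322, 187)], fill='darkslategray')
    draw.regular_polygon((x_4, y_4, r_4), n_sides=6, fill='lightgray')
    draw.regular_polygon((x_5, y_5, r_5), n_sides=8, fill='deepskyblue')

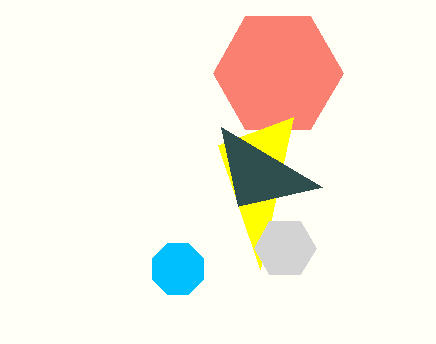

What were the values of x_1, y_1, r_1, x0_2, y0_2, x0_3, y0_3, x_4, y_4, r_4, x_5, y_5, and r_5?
x_1 = 278; y_1 = 73; r_1 = 65; x0_2 = 260; y0_2 = 269; x0_3 = 221; y0_3 = 127; x_4 = 285; y_4 = 248; r_4 = 31; x_5 = 178; y_5 = 269; r_5 = 28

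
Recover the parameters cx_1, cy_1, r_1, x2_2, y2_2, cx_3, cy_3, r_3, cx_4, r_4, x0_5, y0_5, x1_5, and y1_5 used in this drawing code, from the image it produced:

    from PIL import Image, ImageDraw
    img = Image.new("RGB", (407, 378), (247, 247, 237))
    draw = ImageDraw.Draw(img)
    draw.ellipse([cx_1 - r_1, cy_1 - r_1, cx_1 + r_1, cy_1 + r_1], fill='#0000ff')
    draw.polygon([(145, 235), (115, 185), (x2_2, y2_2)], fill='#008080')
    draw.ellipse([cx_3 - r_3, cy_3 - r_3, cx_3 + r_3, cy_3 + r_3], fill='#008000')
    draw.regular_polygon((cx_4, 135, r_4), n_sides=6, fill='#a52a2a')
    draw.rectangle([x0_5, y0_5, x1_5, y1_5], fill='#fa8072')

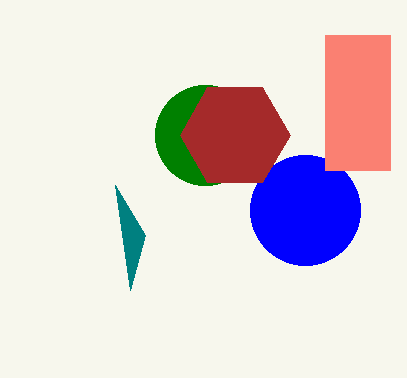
cx_1 = 305
cy_1 = 210
r_1 = 55
x2_2 = 130
y2_2 = 290
cx_3 = 205
cy_3 = 135
r_3 = 50
cx_4 = 235
r_4 = 55
x0_5 = 325
y0_5 = 35
x1_5 = 390
y1_5 = 170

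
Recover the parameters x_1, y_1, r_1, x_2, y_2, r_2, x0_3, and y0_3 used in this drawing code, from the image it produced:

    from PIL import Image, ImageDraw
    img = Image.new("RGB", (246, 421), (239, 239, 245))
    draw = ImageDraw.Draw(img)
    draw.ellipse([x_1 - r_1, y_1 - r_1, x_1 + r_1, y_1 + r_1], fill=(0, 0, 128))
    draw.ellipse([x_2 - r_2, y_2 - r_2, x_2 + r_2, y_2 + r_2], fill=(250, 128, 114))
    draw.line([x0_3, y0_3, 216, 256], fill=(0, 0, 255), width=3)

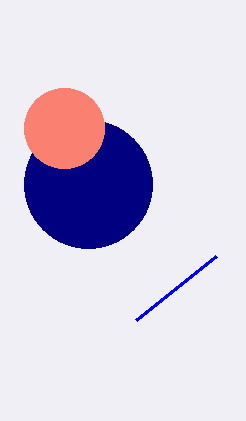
x_1 = 88
y_1 = 184
r_1 = 64
x_2 = 64
y_2 = 128
r_2 = 40
x0_3 = 136
y0_3 = 320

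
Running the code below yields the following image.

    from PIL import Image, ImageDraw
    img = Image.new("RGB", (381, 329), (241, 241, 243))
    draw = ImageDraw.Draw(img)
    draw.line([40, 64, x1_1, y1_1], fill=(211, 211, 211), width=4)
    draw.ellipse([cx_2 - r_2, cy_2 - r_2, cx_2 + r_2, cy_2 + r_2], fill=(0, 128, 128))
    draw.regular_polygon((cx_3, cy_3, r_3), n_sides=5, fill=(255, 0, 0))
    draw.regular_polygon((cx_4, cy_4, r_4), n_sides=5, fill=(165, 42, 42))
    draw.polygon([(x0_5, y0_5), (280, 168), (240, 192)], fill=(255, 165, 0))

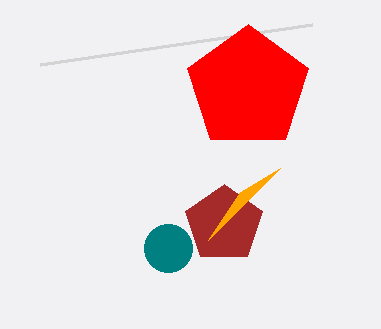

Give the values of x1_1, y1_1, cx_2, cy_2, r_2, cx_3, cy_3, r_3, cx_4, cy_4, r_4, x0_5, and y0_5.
x1_1 = 312; y1_1 = 24; cx_2 = 168; cy_2 = 248; r_2 = 24; cx_3 = 248; cy_3 = 88; r_3 = 64; cx_4 = 224; cy_4 = 224; r_4 = 40; x0_5 = 208; y0_5 = 240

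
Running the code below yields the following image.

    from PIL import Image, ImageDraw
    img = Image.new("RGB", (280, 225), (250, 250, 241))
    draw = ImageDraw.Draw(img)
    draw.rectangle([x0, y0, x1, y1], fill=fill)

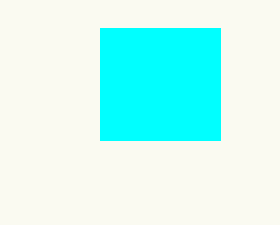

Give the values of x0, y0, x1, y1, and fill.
x0 = 100, y0 = 28, x1 = 220, y1 = 140, fill = 'cyan'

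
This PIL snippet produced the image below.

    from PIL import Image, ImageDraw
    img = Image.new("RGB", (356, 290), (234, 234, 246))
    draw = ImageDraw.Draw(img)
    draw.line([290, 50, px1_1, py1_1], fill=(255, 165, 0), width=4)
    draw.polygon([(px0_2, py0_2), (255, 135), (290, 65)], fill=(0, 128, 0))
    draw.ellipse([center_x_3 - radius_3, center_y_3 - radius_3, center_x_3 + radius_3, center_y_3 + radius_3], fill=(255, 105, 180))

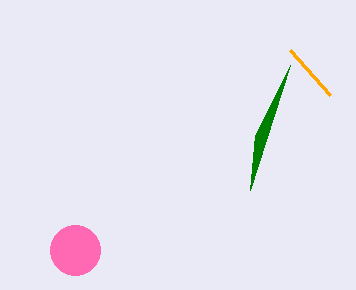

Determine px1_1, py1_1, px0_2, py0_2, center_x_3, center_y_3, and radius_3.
px1_1 = 330, py1_1 = 95, px0_2 = 250, py0_2 = 190, center_x_3 = 75, center_y_3 = 250, radius_3 = 25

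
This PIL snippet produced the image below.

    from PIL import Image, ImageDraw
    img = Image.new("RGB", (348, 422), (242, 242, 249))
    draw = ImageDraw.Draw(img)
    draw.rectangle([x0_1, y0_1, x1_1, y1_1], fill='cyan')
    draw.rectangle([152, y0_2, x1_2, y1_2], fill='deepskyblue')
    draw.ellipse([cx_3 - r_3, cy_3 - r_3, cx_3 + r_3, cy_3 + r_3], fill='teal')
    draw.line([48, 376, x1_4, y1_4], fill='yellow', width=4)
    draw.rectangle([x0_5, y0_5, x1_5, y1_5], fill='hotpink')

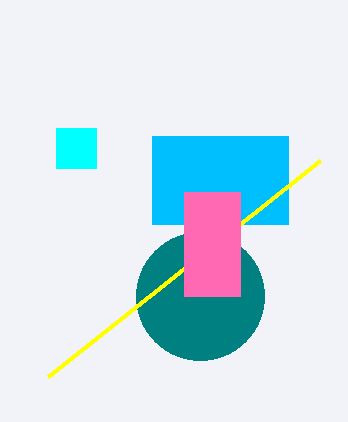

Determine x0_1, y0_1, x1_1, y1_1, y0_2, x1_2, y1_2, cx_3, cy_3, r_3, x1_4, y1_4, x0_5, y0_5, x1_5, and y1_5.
x0_1 = 56; y0_1 = 128; x1_1 = 96; y1_1 = 168; y0_2 = 136; x1_2 = 288; y1_2 = 224; cx_3 = 200; cy_3 = 296; r_3 = 64; x1_4 = 320; y1_4 = 160; x0_5 = 184; y0_5 = 192; x1_5 = 240; y1_5 = 296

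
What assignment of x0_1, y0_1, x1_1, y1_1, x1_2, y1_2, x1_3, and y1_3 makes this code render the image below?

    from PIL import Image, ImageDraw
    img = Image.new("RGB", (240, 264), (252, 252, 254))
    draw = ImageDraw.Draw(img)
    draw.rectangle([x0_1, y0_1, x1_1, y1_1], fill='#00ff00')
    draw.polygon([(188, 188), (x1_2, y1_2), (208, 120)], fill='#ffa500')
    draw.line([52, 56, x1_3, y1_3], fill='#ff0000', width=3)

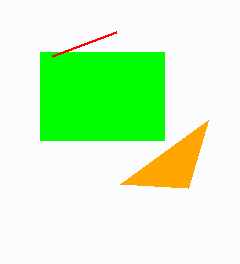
x0_1 = 40, y0_1 = 52, x1_1 = 164, y1_1 = 140, x1_2 = 120, y1_2 = 184, x1_3 = 116, y1_3 = 32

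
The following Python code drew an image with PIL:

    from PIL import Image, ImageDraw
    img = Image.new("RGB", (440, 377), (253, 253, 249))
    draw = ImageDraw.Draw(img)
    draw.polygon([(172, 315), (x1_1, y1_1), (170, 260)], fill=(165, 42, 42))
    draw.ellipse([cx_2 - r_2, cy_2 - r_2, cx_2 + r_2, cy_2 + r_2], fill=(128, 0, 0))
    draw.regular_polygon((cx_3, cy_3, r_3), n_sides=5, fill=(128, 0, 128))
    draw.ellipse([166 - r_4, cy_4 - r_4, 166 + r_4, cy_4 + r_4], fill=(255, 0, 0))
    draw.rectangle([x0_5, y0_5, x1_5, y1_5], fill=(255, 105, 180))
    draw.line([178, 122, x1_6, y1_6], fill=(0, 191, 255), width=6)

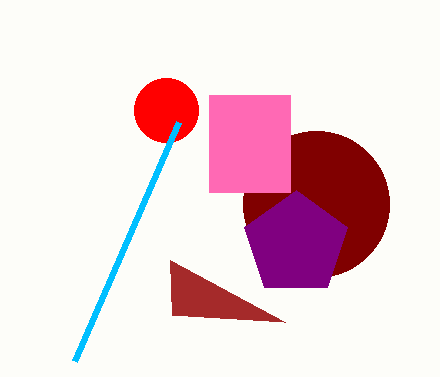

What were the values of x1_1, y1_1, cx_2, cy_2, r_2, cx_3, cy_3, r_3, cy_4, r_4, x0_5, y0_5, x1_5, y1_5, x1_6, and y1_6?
x1_1 = 285; y1_1 = 322; cx_2 = 316; cy_2 = 204; r_2 = 73; cx_3 = 296; cy_3 = 244; r_3 = 54; cy_4 = 110; r_4 = 32; x0_5 = 209; y0_5 = 95; x1_5 = 290; y1_5 = 192; x1_6 = 74; y1_6 = 361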